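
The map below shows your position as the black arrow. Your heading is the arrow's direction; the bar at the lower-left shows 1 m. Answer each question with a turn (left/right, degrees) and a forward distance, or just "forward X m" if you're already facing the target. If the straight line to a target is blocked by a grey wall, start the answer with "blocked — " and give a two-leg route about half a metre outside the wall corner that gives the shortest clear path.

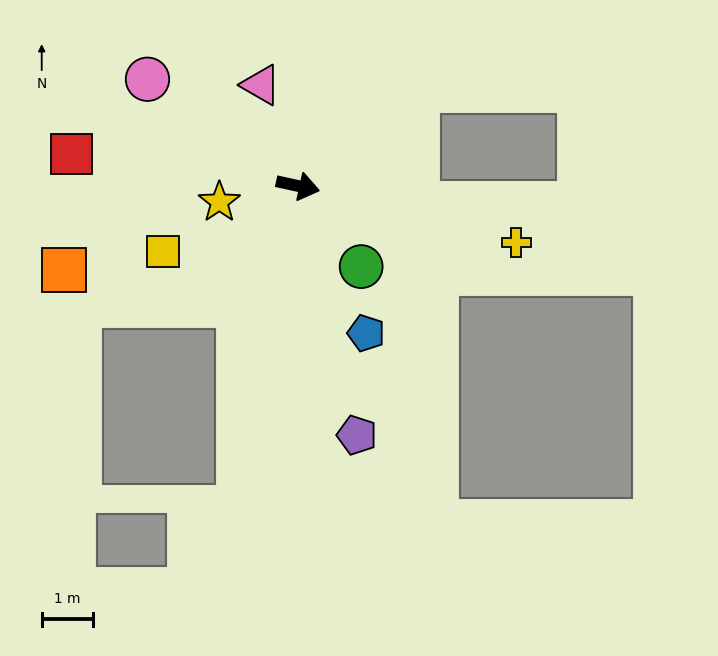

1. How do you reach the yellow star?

turn right 156°, forward 1.6 m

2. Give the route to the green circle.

turn right 40°, forward 2.0 m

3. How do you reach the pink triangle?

turn left 123°, forward 2.1 m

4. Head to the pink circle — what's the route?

turn left 157°, forward 3.6 m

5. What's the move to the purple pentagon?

turn right 64°, forward 5.0 m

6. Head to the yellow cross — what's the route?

turn right 2°, forward 4.4 m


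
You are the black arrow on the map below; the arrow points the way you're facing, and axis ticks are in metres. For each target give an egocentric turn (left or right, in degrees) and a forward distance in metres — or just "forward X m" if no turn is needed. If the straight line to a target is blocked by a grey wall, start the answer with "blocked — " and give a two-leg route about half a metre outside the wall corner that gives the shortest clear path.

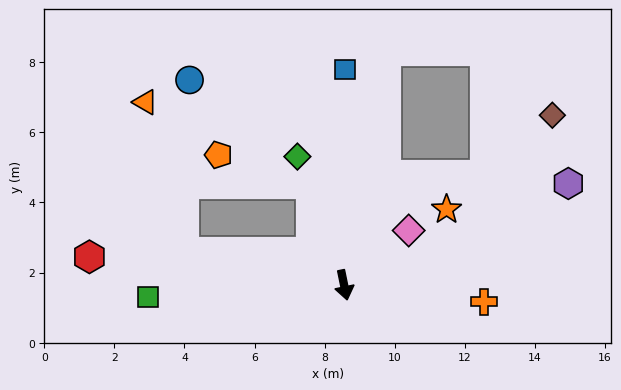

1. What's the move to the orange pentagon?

blocked — turn right 173°, forward 3.0 m, then turn left 54°, forward 2.8 m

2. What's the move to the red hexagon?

turn right 108°, forward 7.3 m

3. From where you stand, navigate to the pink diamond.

turn left 119°, forward 2.4 m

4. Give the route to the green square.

turn right 98°, forward 5.6 m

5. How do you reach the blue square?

turn left 168°, forward 6.1 m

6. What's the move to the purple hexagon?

turn left 103°, forward 7.0 m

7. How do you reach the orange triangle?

blocked — turn right 113°, forward 4.7 m, then turn right 64°, forward 4.4 m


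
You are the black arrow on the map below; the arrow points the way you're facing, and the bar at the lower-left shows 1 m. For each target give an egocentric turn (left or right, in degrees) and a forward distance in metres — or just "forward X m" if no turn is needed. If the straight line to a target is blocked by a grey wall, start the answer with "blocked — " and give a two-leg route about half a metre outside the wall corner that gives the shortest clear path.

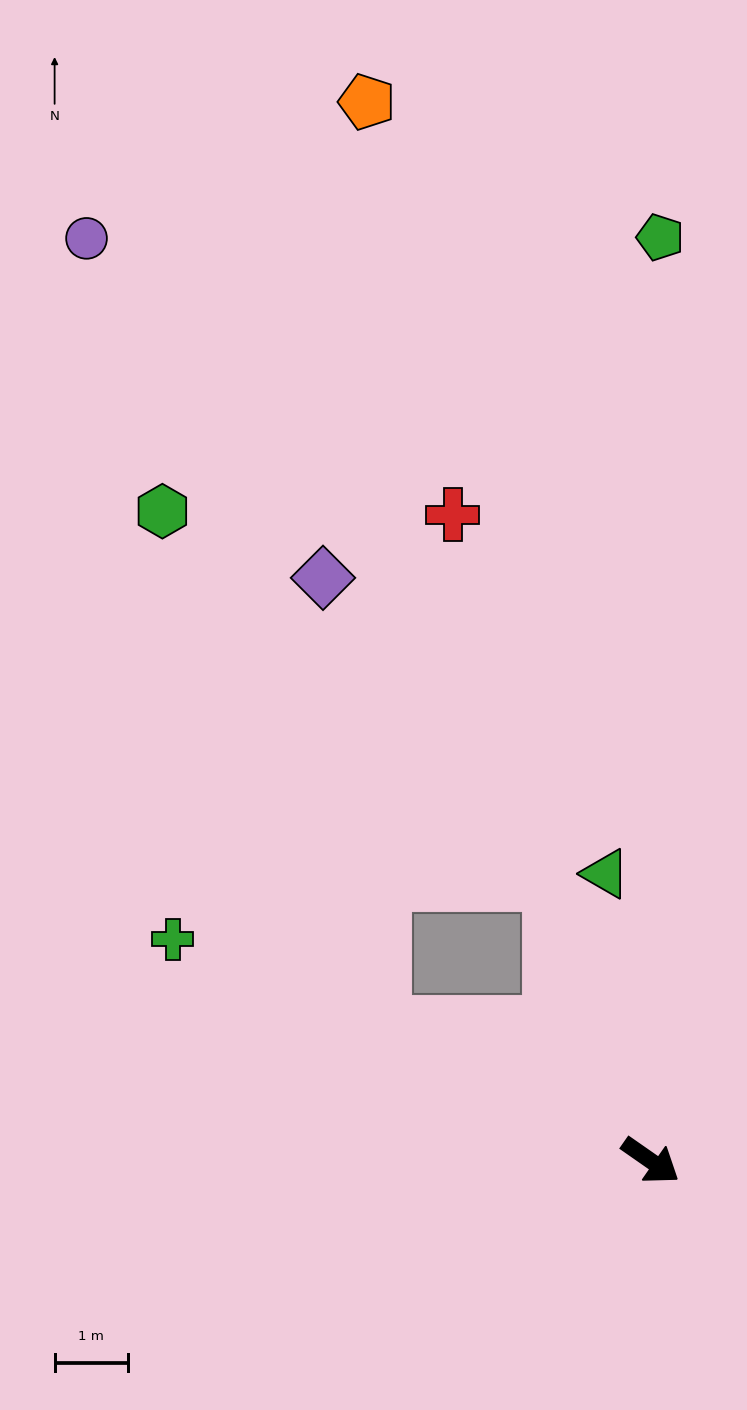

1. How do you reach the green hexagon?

blocked — turn left 144°, forward 4.1 m, then turn left 28°, forward 7.4 m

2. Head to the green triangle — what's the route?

turn left 134°, forward 4.0 m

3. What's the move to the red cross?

turn left 142°, forward 9.2 m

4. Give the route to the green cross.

turn right 170°, forward 7.2 m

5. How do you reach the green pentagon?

turn left 124°, forward 12.6 m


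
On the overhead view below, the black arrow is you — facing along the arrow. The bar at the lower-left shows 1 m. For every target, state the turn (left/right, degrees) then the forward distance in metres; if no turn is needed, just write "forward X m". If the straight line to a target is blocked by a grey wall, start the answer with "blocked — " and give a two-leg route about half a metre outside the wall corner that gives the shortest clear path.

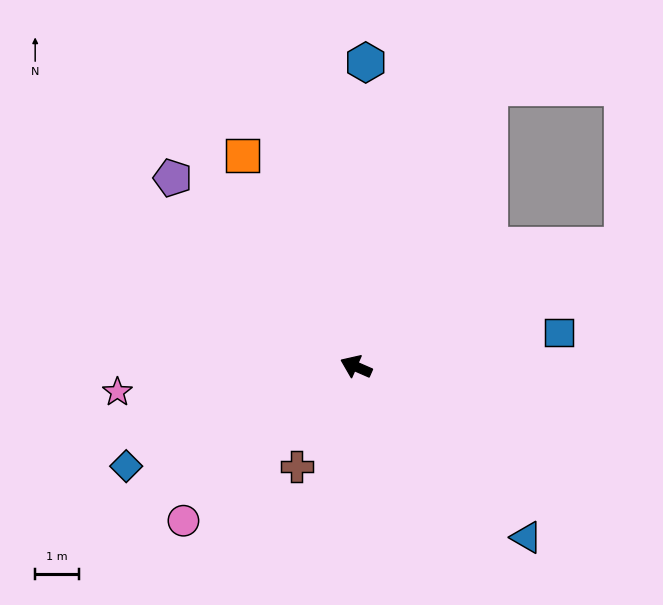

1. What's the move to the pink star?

turn left 30°, forward 5.5 m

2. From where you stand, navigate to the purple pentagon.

turn right 22°, forward 6.0 m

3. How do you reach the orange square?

turn right 38°, forward 5.5 m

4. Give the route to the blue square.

turn right 147°, forward 4.7 m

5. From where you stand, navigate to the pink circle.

turn left 65°, forward 5.3 m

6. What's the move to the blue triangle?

turn left 159°, forward 5.5 m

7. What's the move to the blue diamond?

turn left 47°, forward 5.7 m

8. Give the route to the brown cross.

turn left 83°, forward 2.7 m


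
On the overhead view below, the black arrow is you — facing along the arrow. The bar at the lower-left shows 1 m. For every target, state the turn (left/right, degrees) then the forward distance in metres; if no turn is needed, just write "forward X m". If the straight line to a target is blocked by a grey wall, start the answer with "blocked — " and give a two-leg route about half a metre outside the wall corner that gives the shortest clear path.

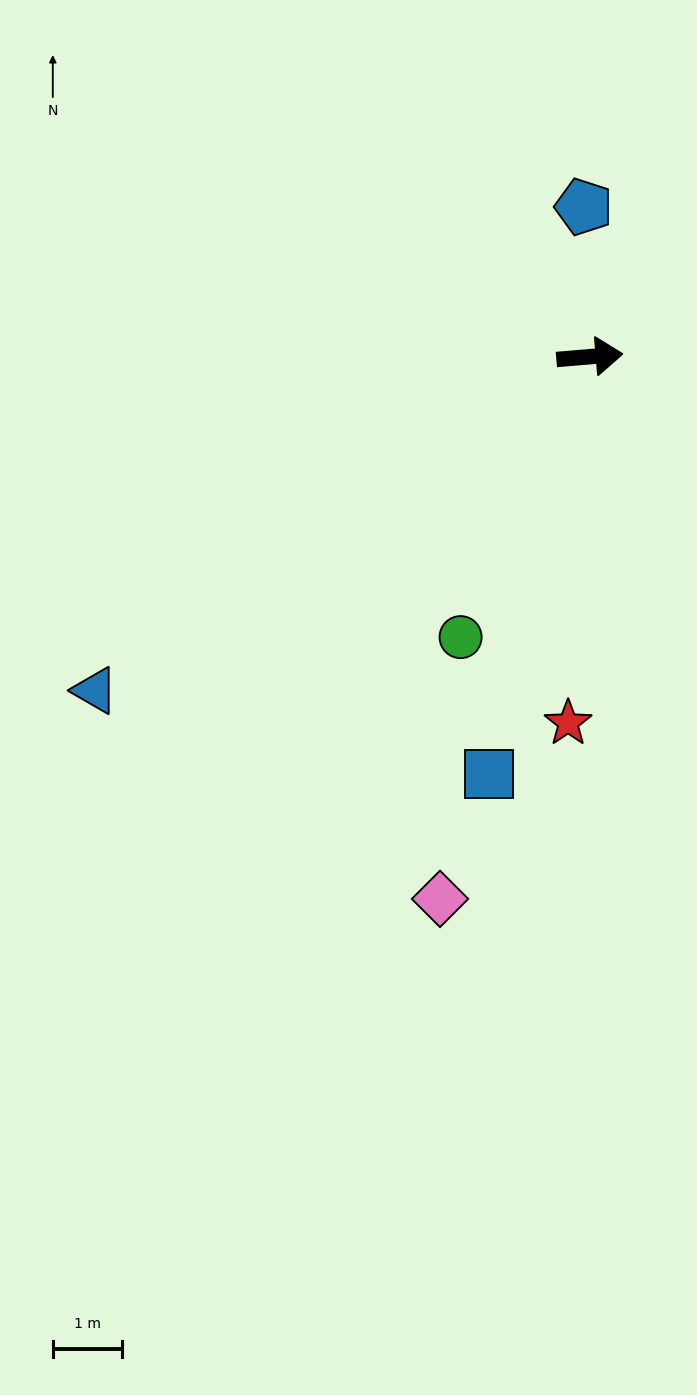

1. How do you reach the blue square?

turn right 108°, forward 6.2 m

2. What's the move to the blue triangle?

turn right 151°, forward 8.6 m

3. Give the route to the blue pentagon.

turn left 88°, forward 2.2 m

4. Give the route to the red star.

turn right 98°, forward 5.3 m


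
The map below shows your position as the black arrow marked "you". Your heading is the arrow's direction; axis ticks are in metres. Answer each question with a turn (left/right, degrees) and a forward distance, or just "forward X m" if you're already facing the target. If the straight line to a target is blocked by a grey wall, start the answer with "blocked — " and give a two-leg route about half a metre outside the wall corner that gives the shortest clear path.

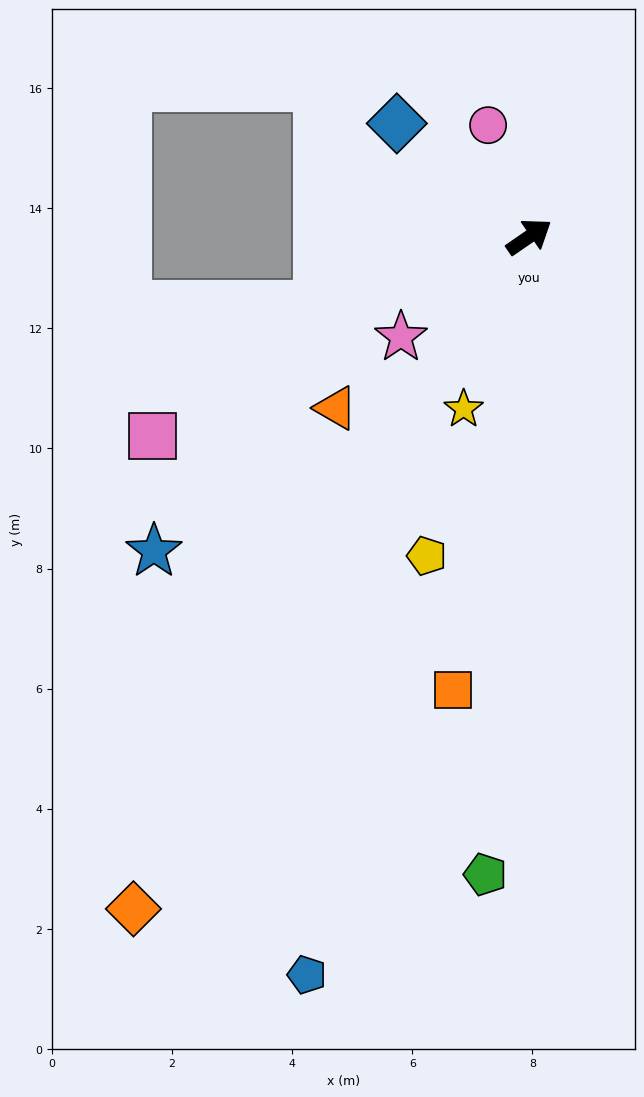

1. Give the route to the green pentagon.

turn right 128°, forward 10.6 m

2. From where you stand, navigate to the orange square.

turn right 134°, forward 7.7 m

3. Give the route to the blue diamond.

turn left 105°, forward 2.9 m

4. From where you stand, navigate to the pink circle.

turn left 76°, forward 2.0 m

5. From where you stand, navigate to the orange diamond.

turn right 155°, forward 13.0 m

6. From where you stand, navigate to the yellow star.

turn right 145°, forward 3.1 m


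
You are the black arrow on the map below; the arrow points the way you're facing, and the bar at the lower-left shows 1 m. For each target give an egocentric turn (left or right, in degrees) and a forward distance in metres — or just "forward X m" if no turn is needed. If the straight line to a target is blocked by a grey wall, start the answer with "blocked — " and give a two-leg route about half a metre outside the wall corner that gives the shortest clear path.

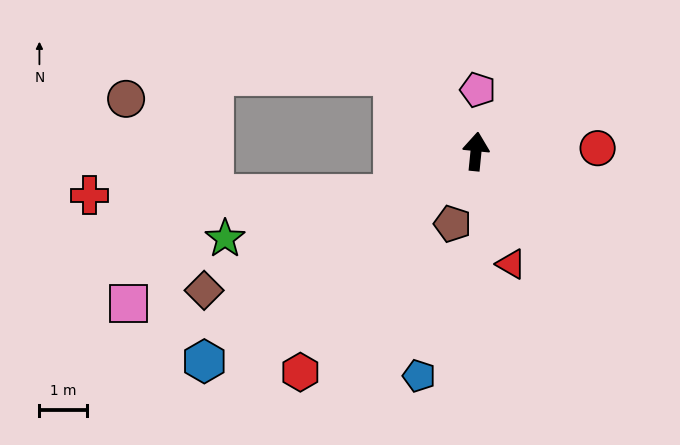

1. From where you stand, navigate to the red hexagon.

turn left 147°, forward 5.9 m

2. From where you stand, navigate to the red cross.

blocked — turn left 123°, forward 2.0 m, then turn right 27°, forward 6.4 m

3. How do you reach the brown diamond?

turn left 123°, forward 6.4 m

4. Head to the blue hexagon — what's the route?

turn left 133°, forward 7.2 m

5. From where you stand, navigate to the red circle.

turn right 83°, forward 2.6 m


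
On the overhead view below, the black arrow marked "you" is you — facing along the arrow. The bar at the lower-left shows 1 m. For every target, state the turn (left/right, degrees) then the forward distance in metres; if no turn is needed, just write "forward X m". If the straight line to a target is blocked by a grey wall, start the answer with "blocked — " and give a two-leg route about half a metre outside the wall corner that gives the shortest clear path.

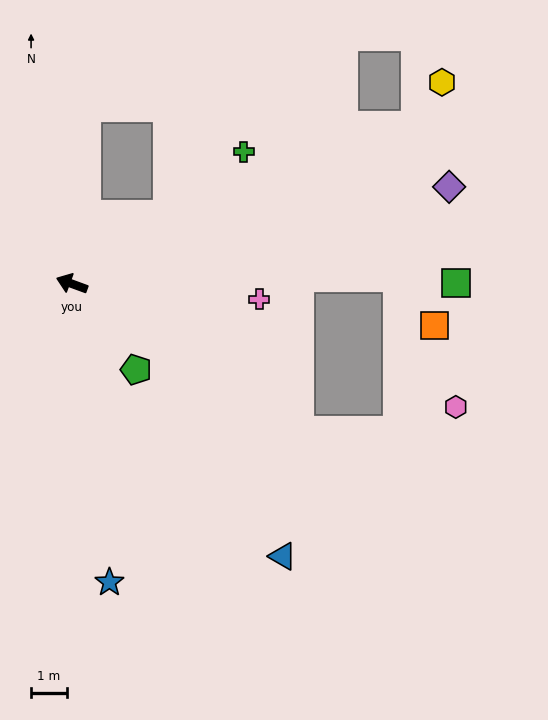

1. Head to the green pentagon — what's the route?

turn left 147°, forward 3.0 m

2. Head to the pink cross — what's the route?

turn right 165°, forward 5.2 m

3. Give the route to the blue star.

turn left 117°, forward 8.4 m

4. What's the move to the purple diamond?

turn right 145°, forward 10.9 m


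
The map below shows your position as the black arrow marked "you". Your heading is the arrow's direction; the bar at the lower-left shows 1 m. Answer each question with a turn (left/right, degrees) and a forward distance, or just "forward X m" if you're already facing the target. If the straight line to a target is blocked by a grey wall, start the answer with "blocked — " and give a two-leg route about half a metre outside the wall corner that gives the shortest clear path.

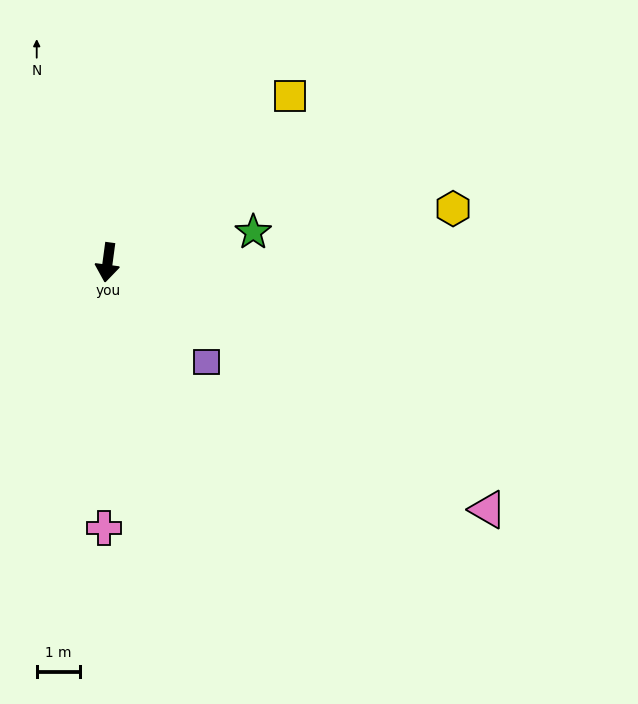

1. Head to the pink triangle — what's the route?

turn left 65°, forward 10.5 m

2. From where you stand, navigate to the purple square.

turn left 52°, forward 3.3 m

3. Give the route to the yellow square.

turn left 140°, forward 5.7 m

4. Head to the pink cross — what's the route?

turn left 7°, forward 6.2 m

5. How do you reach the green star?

turn left 109°, forward 3.5 m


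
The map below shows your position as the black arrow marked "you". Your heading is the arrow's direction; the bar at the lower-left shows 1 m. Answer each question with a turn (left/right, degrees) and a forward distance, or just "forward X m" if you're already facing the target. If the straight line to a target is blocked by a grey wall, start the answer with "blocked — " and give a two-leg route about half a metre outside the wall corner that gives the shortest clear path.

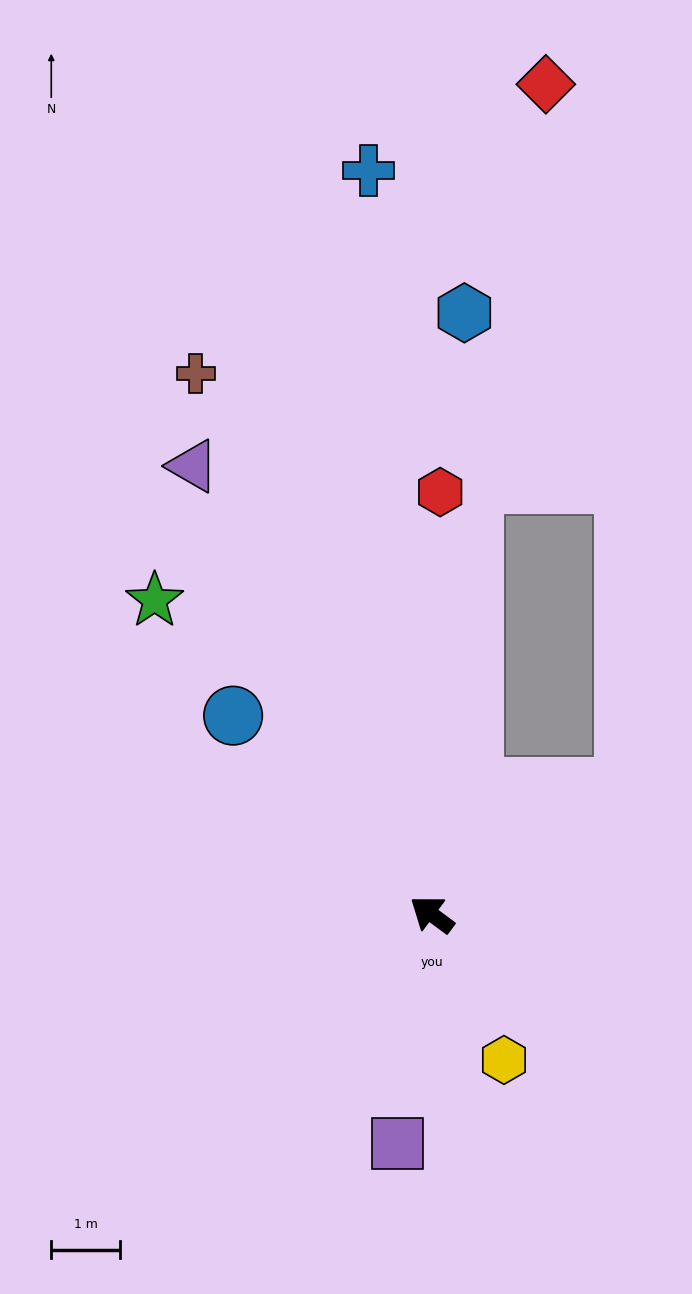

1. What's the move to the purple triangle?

turn right 25°, forward 7.4 m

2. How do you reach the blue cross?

turn right 49°, forward 10.8 m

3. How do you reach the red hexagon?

turn right 55°, forward 6.1 m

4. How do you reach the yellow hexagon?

turn left 153°, forward 2.4 m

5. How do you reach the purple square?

turn left 118°, forward 3.4 m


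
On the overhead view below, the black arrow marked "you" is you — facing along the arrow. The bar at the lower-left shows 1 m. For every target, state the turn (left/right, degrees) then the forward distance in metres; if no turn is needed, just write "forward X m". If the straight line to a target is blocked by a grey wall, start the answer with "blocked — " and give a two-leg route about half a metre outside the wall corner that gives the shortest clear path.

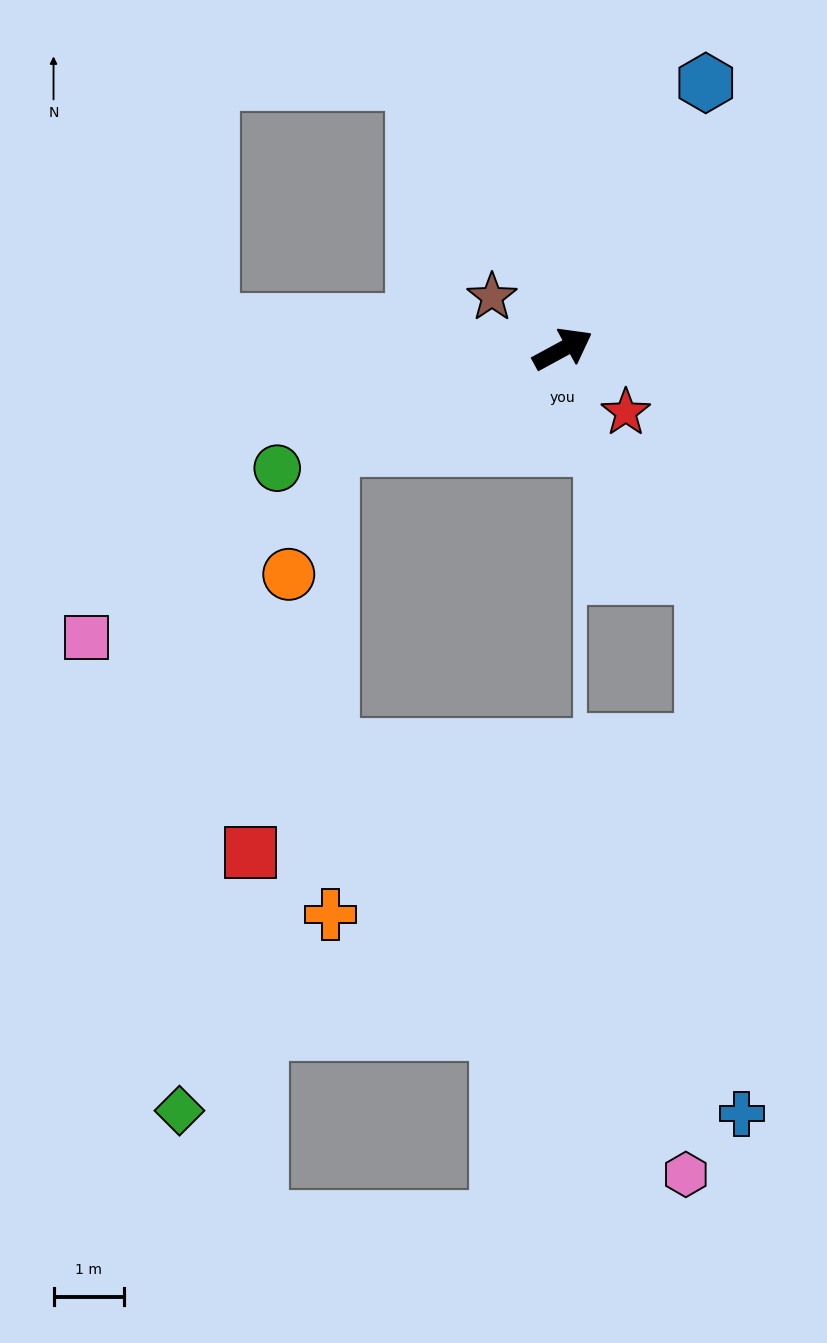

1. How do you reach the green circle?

turn left 174°, forward 4.4 m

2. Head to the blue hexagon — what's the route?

turn left 33°, forward 4.3 m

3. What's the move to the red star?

turn right 74°, forward 1.3 m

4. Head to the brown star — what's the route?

turn left 115°, forward 1.2 m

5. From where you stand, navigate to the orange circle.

blocked — turn left 174°, forward 3.6 m, then turn left 50°, forward 1.9 m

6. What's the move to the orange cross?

blocked — turn left 174°, forward 3.6 m, then turn left 68°, forward 6.6 m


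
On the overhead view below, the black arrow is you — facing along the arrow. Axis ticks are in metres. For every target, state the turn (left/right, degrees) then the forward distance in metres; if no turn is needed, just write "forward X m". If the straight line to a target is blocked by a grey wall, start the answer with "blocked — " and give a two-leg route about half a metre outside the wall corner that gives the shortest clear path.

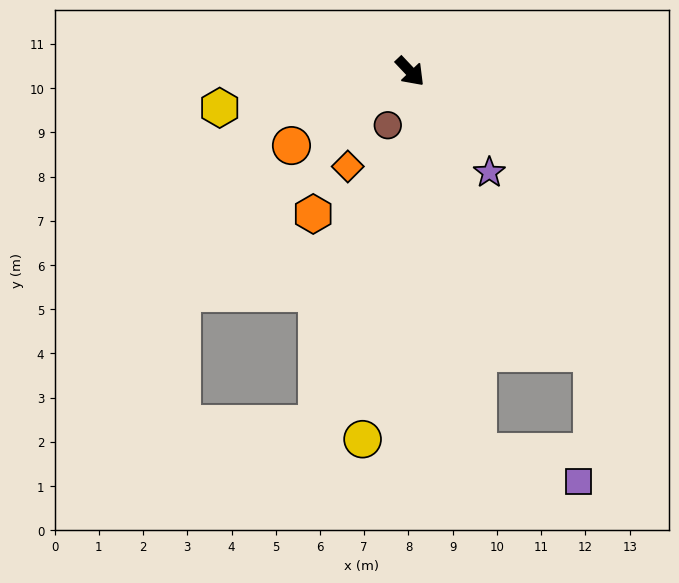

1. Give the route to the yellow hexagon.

turn right 123°, forward 4.4 m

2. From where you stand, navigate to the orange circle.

turn right 101°, forward 3.2 m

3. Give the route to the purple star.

turn right 5°, forward 2.9 m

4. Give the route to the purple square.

blocked — turn right 33°, forward 8.7 m, then turn left 63°, forward 2.4 m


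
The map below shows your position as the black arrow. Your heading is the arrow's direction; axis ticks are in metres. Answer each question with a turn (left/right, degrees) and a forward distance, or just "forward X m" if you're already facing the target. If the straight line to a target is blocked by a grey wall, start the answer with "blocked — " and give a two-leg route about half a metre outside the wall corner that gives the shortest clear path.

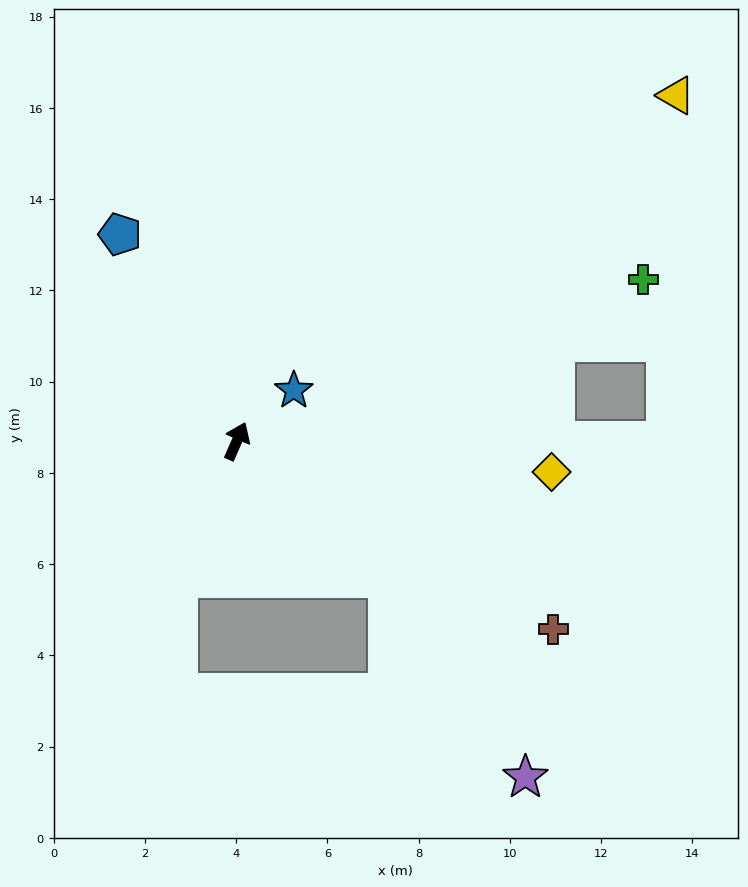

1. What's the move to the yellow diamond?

turn right 72°, forward 6.9 m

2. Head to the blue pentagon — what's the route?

turn left 53°, forward 5.2 m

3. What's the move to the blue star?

turn right 25°, forward 1.7 m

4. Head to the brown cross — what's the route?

turn right 97°, forward 8.1 m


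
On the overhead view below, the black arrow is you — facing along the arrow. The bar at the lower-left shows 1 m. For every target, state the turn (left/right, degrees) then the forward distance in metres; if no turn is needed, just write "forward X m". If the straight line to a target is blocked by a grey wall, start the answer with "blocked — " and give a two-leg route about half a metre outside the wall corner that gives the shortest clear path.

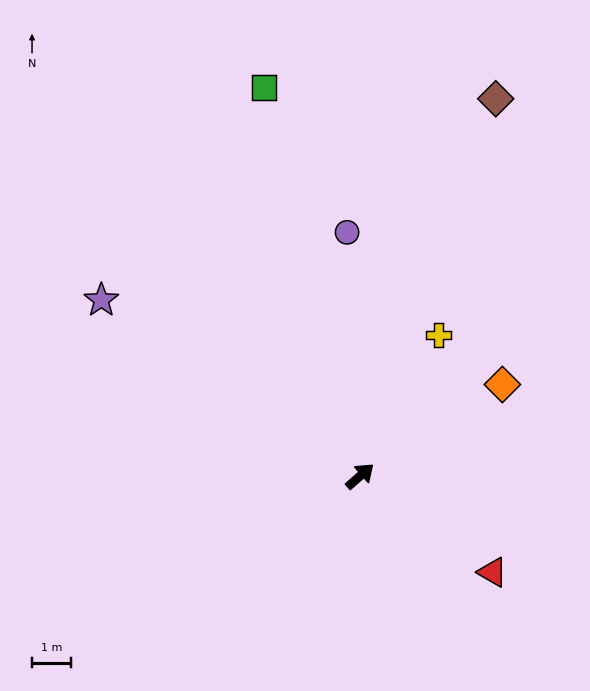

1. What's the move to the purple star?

turn left 105°, forward 8.1 m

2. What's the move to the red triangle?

turn right 77°, forward 4.3 m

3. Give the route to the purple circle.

turn left 52°, forward 6.3 m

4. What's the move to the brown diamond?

turn left 29°, forward 10.4 m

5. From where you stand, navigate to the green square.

turn left 63°, forward 10.4 m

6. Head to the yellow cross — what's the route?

turn left 20°, forward 4.2 m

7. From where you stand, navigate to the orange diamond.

turn right 8°, forward 4.4 m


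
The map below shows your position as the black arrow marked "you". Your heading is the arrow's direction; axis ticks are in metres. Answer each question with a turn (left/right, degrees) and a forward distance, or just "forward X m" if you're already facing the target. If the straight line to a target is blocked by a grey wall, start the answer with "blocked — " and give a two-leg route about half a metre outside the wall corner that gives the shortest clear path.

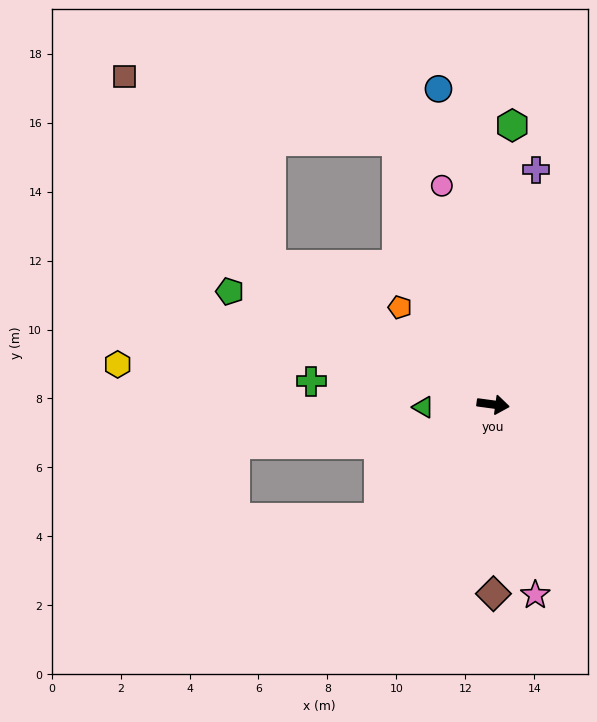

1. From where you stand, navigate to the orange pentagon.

turn left 141°, forward 3.9 m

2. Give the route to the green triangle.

turn right 170°, forward 2.0 m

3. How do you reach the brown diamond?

turn right 82°, forward 5.5 m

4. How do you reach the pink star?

turn right 70°, forward 5.7 m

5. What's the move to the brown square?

blocked — turn left 155°, forward 7.6 m, then turn right 19°, forward 6.9 m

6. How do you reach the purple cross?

turn left 87°, forward 6.9 m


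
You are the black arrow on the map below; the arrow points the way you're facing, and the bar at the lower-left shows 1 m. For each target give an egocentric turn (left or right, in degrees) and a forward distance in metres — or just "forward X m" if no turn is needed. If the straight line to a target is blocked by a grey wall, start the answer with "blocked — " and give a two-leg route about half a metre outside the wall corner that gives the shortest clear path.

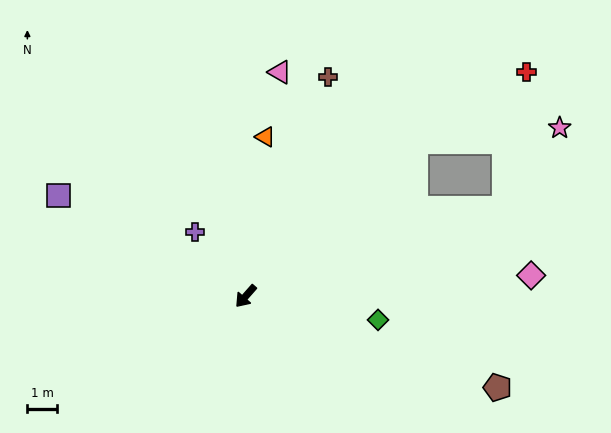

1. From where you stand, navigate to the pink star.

blocked — turn left 150°, forward 9.2 m, then turn left 37°, forward 3.3 m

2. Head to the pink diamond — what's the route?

turn left 136°, forward 9.6 m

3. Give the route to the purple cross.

turn right 101°, forward 2.7 m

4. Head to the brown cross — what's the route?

turn right 159°, forward 7.9 m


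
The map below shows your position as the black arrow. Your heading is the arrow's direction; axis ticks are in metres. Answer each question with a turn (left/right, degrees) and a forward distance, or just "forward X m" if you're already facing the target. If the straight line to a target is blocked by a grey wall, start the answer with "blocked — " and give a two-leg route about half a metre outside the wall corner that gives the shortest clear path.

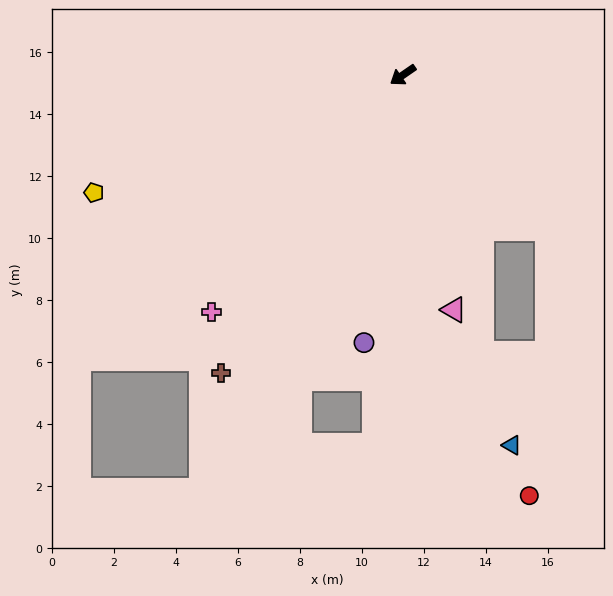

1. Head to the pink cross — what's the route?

turn left 16°, forward 9.8 m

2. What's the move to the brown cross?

turn left 24°, forward 11.3 m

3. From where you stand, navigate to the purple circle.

turn left 47°, forward 8.7 m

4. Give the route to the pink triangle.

turn left 68°, forward 7.7 m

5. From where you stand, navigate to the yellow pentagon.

turn right 14°, forward 10.7 m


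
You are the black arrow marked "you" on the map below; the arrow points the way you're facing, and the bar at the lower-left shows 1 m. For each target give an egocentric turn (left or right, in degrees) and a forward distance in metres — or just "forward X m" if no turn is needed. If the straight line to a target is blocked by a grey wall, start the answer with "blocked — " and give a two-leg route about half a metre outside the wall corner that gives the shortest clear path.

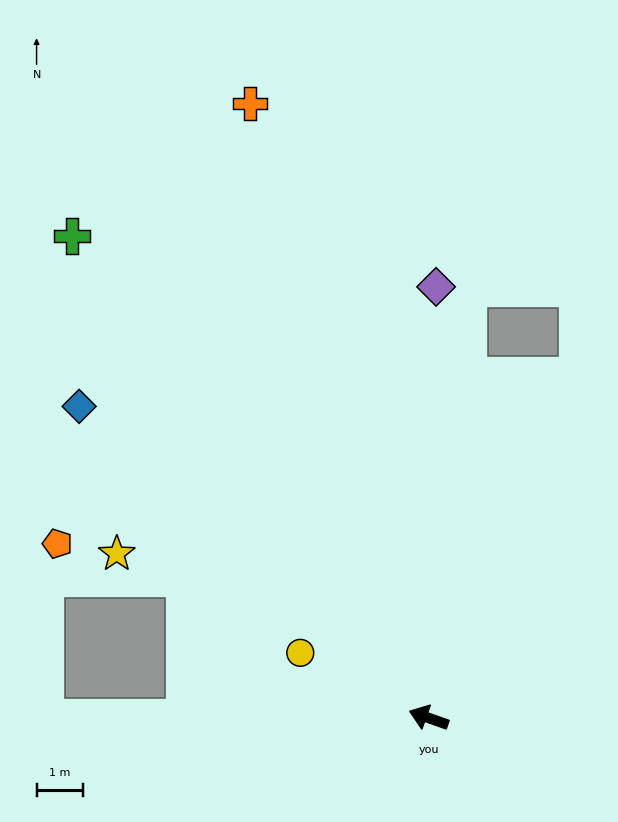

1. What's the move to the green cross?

turn right 34°, forward 13.0 m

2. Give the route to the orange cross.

turn right 54°, forward 13.9 m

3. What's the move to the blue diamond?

turn right 22°, forward 10.2 m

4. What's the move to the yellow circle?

turn right 7°, forward 3.1 m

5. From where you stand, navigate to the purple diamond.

turn right 71°, forward 9.3 m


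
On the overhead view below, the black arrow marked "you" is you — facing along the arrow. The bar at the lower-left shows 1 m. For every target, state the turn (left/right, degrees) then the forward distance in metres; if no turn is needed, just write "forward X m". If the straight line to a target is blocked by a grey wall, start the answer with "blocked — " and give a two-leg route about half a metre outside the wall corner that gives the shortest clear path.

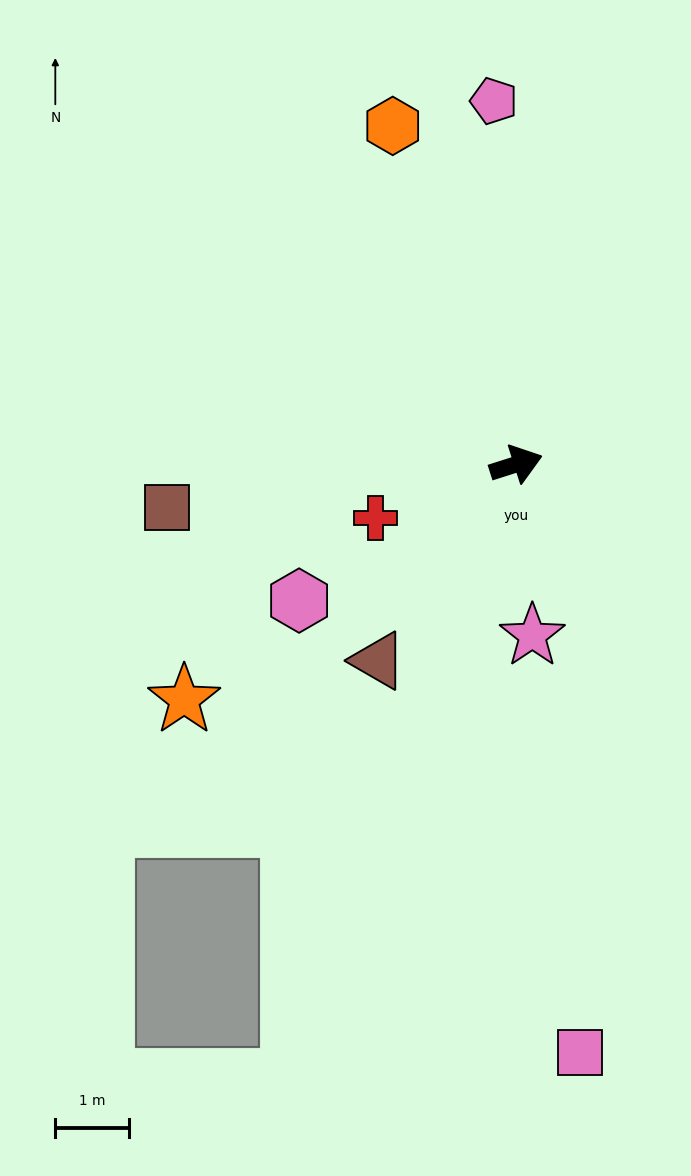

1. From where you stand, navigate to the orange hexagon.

turn left 92°, forward 4.9 m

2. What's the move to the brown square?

turn left 169°, forward 4.8 m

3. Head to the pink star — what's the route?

turn right 102°, forward 2.3 m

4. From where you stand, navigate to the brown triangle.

turn right 143°, forward 3.2 m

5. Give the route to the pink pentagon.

turn left 76°, forward 4.9 m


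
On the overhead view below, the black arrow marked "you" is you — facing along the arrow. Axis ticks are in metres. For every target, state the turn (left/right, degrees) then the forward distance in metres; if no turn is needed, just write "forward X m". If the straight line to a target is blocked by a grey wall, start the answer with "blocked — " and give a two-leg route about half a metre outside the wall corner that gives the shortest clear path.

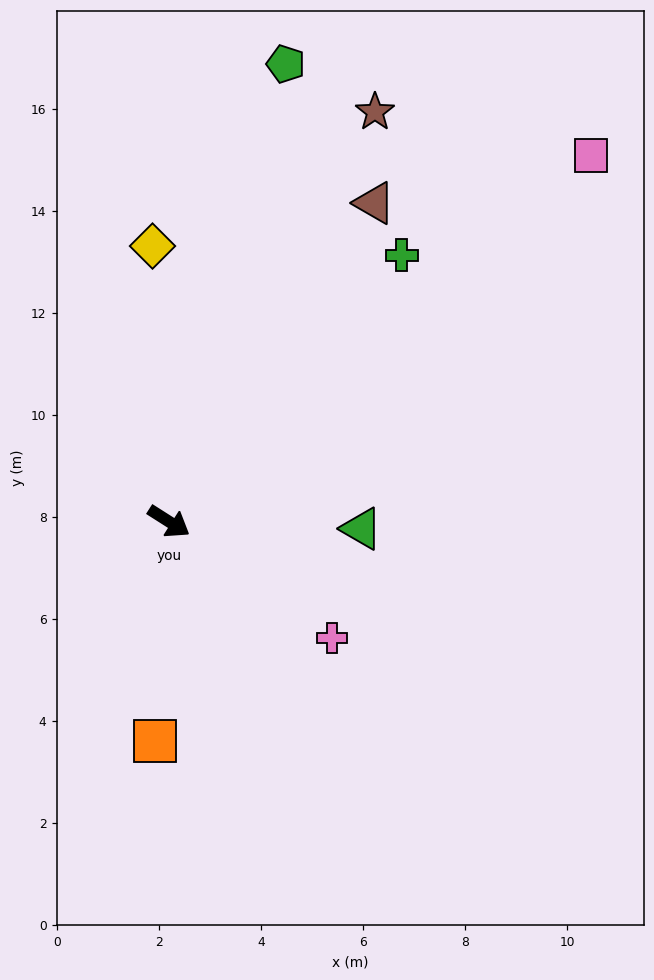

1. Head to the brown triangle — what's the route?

turn left 90°, forward 7.4 m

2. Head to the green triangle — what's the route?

turn left 30°, forward 3.8 m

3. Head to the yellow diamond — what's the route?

turn left 126°, forward 5.4 m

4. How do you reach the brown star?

turn left 96°, forward 9.0 m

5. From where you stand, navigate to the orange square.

turn right 61°, forward 4.3 m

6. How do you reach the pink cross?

turn right 3°, forward 3.9 m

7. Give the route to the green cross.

turn left 81°, forward 6.9 m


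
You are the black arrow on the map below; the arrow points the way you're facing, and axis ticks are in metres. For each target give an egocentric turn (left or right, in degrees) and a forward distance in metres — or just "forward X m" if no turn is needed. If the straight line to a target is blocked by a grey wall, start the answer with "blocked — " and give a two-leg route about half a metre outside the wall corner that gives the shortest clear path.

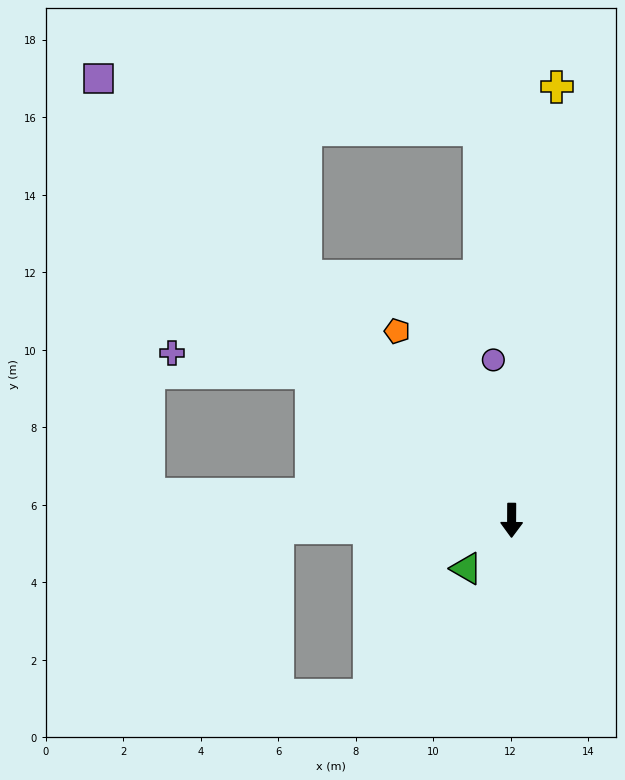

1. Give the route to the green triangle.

turn right 43°, forward 1.7 m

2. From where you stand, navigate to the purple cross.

blocked — turn right 126°, forward 6.4 m, then turn left 28°, forward 3.6 m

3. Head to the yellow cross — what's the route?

turn left 174°, forward 11.2 m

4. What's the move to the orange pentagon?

turn right 148°, forward 5.7 m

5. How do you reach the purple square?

turn right 137°, forward 15.6 m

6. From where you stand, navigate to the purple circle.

turn right 173°, forward 4.2 m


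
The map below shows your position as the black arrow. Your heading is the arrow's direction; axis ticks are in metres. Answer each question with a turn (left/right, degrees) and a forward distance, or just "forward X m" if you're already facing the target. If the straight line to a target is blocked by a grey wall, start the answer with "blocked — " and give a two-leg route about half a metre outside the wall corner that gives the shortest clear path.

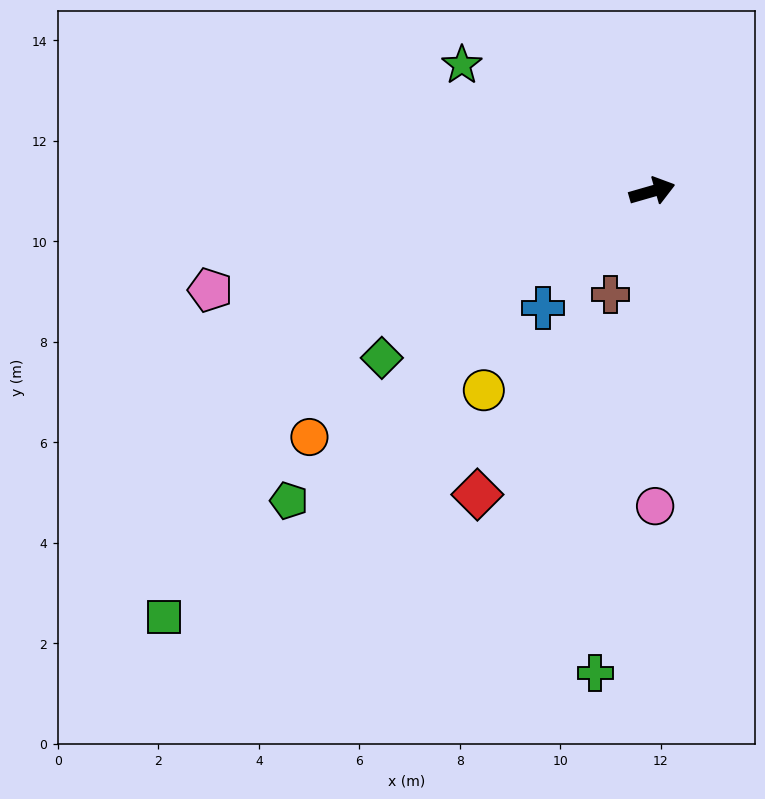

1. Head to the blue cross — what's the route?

turn right 149°, forward 3.2 m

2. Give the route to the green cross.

turn right 113°, forward 9.7 m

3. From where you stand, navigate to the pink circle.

turn right 105°, forward 6.3 m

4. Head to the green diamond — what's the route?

turn right 164°, forward 6.3 m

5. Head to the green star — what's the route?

turn left 130°, forward 4.5 m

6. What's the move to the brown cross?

turn right 128°, forward 2.2 m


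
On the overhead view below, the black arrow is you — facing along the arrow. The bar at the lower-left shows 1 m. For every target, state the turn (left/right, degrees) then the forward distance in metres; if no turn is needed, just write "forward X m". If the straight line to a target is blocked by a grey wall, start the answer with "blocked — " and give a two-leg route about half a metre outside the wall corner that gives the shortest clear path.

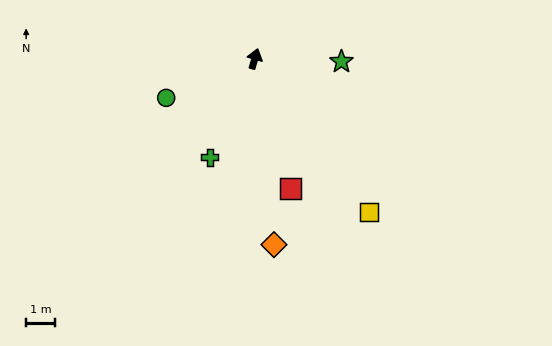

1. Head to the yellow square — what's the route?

turn right 127°, forward 6.7 m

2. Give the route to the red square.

turn right 148°, forward 4.7 m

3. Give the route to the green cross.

turn left 172°, forward 3.8 m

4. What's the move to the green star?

turn right 76°, forward 3.0 m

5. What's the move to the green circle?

turn left 130°, forward 3.4 m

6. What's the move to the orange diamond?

turn right 158°, forward 6.5 m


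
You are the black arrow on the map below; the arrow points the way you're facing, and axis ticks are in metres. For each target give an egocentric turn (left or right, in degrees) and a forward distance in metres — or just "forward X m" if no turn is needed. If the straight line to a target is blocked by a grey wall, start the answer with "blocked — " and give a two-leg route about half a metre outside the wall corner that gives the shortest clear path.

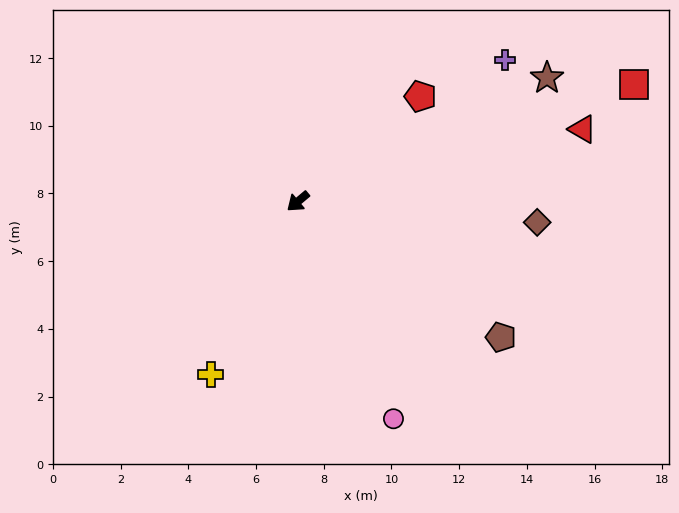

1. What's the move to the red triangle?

turn left 154°, forward 8.7 m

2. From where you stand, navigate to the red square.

turn left 159°, forward 10.5 m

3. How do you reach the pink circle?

turn left 74°, forward 7.0 m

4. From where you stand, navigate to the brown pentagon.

turn left 106°, forward 7.2 m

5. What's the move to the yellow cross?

turn left 23°, forward 5.7 m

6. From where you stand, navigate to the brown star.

turn left 166°, forward 8.2 m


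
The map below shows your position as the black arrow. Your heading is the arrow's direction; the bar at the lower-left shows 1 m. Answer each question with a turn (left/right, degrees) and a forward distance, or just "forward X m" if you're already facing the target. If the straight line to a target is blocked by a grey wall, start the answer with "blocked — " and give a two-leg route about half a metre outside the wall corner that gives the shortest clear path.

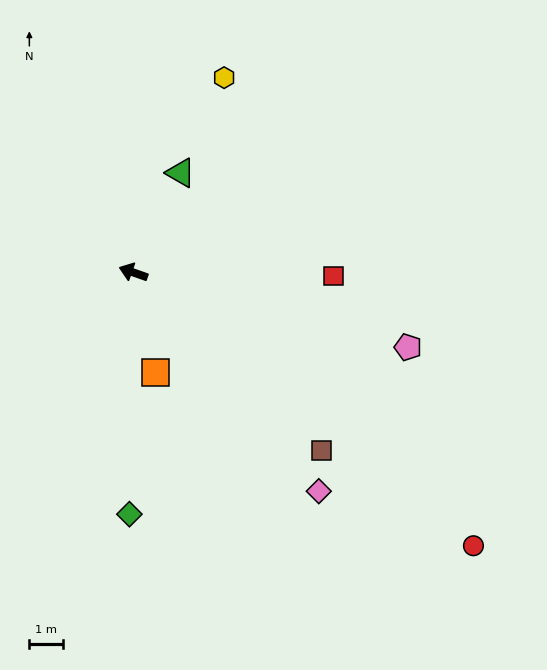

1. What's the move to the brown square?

turn left 156°, forward 7.7 m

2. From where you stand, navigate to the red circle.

turn left 161°, forward 13.0 m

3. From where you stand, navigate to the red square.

turn right 162°, forward 6.0 m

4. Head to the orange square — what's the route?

turn left 122°, forward 3.0 m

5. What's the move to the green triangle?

turn right 96°, forward 3.3 m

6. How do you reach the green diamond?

turn left 108°, forward 7.2 m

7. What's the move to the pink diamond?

turn left 150°, forward 8.5 m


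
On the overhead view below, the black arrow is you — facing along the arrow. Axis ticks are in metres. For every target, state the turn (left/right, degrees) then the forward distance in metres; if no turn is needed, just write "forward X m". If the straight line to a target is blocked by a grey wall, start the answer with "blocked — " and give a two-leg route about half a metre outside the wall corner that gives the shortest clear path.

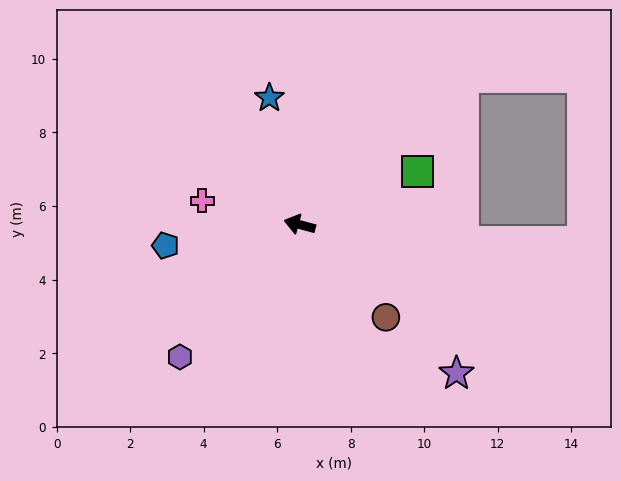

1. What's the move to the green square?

turn right 141°, forward 3.5 m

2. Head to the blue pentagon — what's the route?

turn left 24°, forward 3.7 m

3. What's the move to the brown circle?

turn left 148°, forward 3.4 m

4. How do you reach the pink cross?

forward 2.7 m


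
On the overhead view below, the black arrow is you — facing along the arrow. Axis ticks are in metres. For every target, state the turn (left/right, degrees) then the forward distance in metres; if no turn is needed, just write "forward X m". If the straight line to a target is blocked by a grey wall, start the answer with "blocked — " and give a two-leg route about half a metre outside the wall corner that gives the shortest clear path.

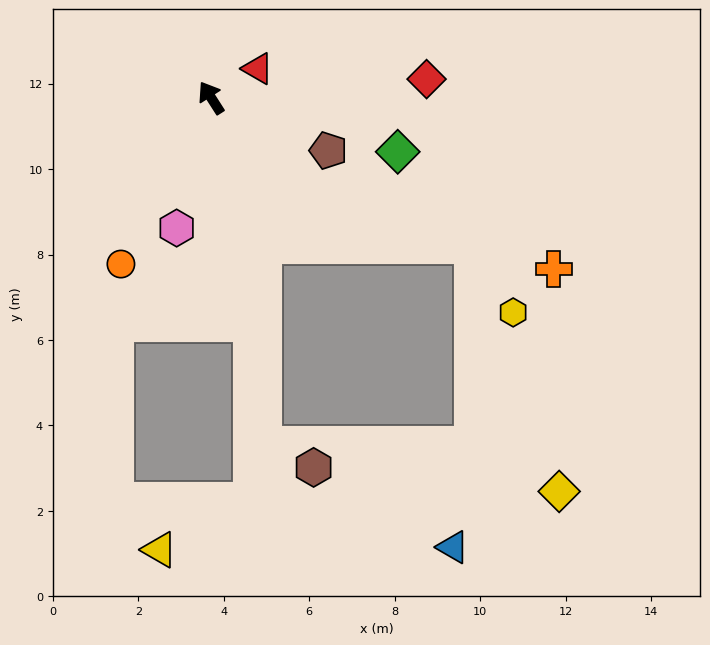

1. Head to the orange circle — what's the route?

turn left 119°, forward 4.4 m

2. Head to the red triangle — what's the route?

turn right 91°, forward 1.3 m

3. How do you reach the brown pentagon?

turn right 147°, forward 3.0 m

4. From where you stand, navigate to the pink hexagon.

turn left 133°, forward 3.2 m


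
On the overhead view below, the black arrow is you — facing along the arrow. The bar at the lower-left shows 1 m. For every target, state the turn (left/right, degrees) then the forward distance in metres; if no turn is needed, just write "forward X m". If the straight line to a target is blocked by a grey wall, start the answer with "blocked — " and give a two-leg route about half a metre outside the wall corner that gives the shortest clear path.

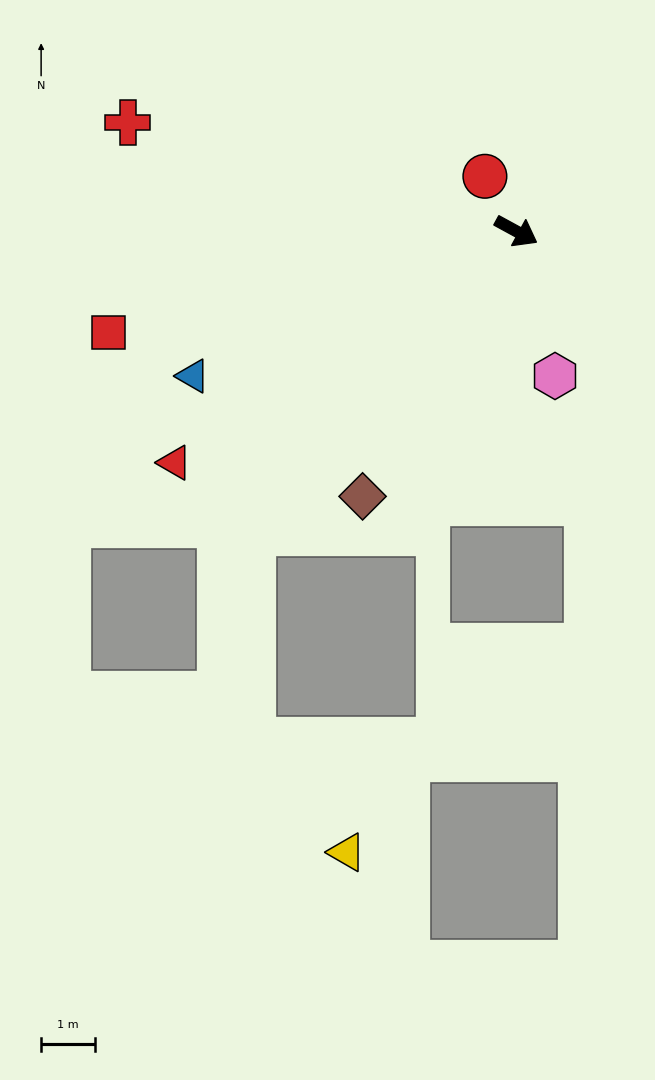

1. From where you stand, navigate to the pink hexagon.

turn right 46°, forward 2.8 m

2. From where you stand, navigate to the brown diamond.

turn right 92°, forward 5.7 m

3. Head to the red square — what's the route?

turn right 137°, forward 7.9 m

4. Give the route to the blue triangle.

turn right 127°, forward 6.6 m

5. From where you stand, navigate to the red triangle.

turn right 117°, forward 7.7 m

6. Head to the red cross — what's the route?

turn right 167°, forward 7.5 m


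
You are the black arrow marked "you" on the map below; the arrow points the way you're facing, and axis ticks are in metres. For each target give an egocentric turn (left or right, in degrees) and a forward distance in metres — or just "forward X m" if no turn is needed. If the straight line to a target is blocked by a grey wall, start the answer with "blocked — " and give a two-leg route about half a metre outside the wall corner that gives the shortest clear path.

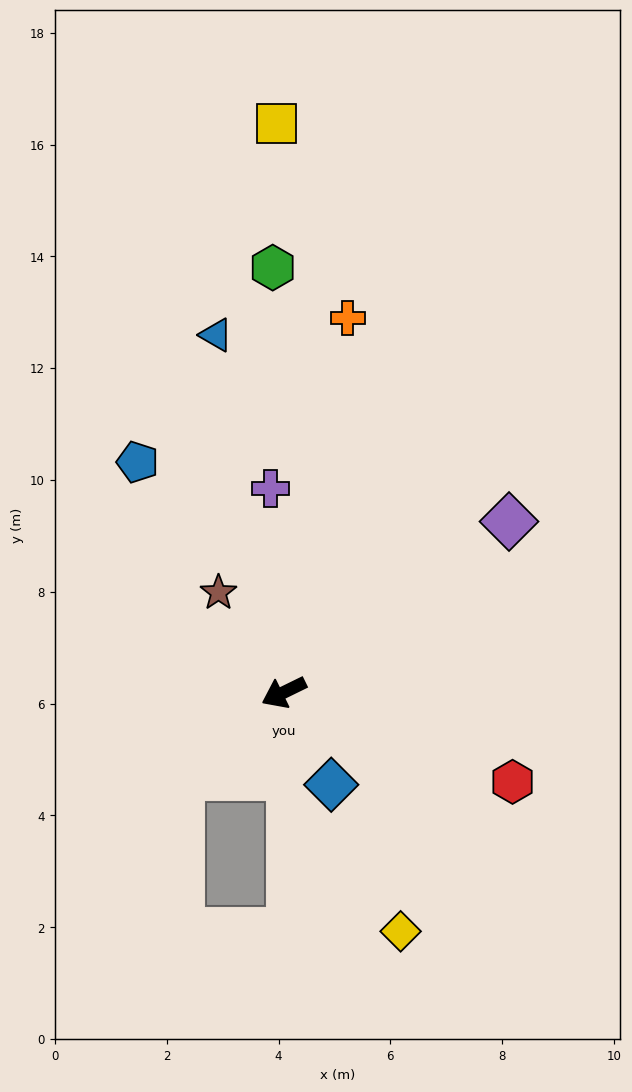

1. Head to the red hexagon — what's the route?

turn left 133°, forward 4.4 m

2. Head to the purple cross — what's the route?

turn right 112°, forward 3.7 m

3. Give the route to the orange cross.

turn right 126°, forward 6.8 m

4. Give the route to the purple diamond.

turn right 169°, forward 5.1 m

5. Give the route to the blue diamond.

turn left 91°, forward 1.9 m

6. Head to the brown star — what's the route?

turn right 83°, forward 2.1 m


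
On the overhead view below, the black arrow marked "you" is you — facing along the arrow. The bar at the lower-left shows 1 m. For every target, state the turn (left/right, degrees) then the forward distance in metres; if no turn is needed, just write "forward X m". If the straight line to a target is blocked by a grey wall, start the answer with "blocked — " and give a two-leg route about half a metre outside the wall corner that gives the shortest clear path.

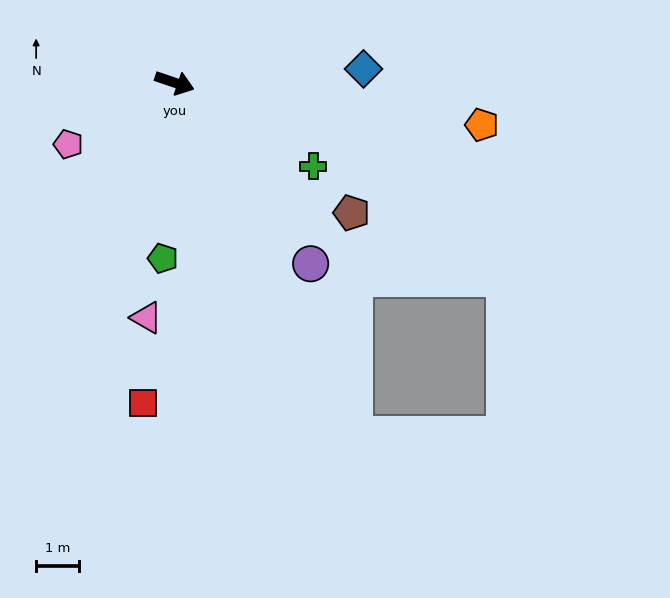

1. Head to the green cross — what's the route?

turn right 12°, forward 3.8 m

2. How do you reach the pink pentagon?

turn right 131°, forward 2.9 m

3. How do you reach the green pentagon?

turn right 75°, forward 4.1 m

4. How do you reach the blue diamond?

turn left 23°, forward 4.4 m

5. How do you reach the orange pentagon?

turn left 11°, forward 7.3 m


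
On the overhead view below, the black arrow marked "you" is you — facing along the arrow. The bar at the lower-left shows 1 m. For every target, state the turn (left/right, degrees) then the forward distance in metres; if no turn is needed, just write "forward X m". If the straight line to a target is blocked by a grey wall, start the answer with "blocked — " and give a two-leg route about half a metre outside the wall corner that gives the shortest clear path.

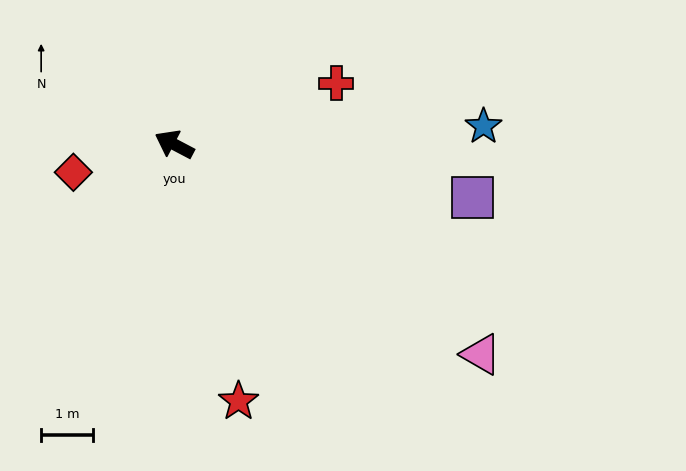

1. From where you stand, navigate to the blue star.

turn right 149°, forward 6.0 m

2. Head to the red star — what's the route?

turn left 132°, forward 5.1 m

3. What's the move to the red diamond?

turn left 43°, forward 2.0 m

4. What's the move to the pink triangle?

turn left 173°, forward 7.2 m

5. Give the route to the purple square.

turn right 162°, forward 5.9 m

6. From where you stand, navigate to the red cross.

turn right 132°, forward 3.4 m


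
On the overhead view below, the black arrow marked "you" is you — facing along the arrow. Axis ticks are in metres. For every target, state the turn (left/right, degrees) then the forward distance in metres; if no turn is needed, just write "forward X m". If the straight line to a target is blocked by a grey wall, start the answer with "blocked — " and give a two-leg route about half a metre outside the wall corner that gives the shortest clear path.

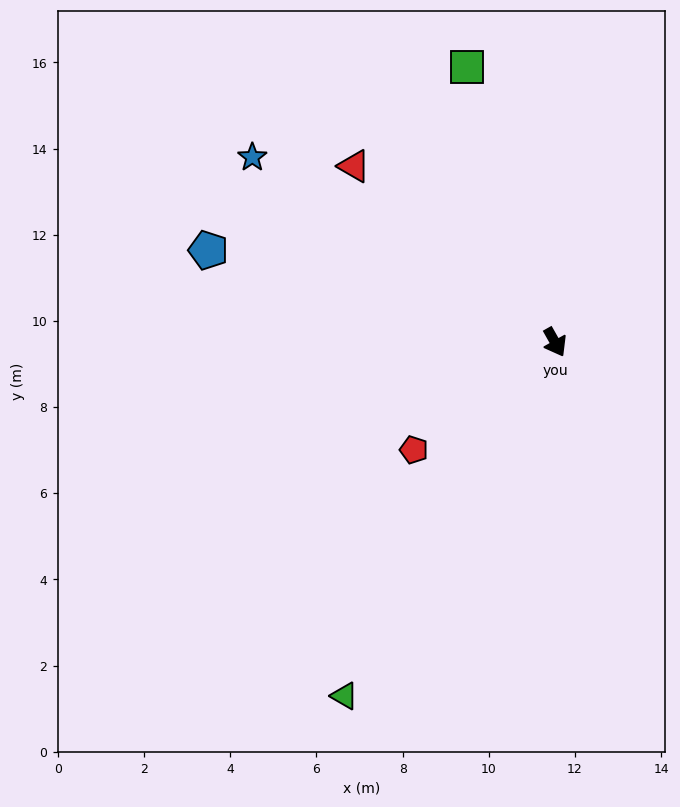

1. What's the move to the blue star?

turn right 151°, forward 8.2 m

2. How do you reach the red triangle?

turn right 161°, forward 6.2 m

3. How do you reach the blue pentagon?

turn right 134°, forward 8.3 m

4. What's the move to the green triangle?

turn right 60°, forward 9.6 m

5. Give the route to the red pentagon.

turn right 82°, forward 4.1 m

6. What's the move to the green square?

turn left 168°, forward 6.7 m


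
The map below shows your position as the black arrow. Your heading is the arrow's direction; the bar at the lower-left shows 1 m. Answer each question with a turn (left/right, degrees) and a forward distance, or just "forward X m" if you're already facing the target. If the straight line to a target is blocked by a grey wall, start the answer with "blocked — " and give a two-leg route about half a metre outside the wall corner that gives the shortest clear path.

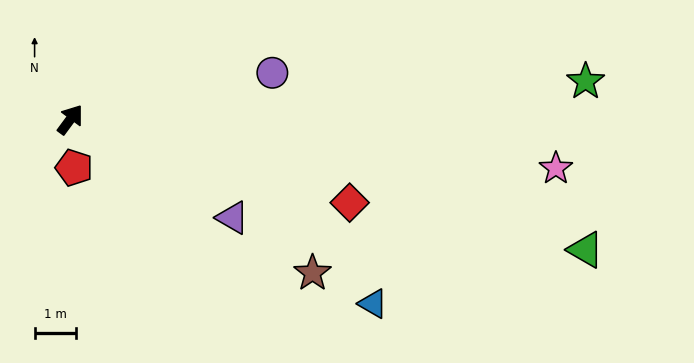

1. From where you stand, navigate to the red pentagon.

turn right 139°, forward 1.2 m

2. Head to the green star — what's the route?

turn right 49°, forward 12.3 m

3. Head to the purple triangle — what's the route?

turn right 85°, forward 4.5 m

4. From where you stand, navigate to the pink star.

turn right 59°, forward 11.7 m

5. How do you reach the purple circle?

turn right 41°, forward 5.0 m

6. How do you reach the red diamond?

turn right 70°, forward 7.0 m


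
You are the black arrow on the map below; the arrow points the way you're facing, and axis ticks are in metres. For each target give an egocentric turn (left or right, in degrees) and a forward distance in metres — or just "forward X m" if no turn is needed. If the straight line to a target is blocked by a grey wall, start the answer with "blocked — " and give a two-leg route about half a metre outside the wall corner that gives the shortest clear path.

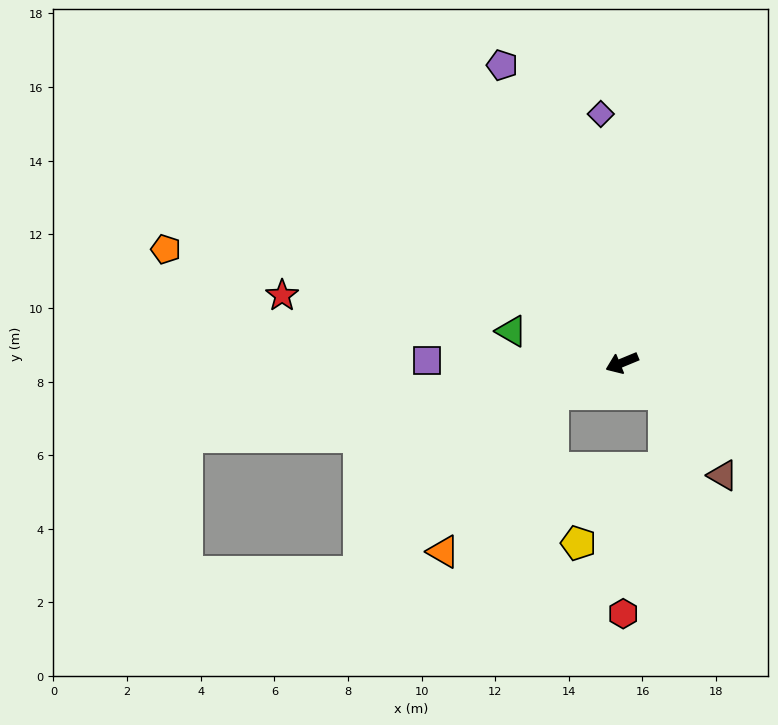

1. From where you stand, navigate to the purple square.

turn right 23°, forward 5.3 m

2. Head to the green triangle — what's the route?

turn right 38°, forward 3.1 m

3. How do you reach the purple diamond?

turn right 108°, forward 6.8 m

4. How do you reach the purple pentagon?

turn right 91°, forward 8.7 m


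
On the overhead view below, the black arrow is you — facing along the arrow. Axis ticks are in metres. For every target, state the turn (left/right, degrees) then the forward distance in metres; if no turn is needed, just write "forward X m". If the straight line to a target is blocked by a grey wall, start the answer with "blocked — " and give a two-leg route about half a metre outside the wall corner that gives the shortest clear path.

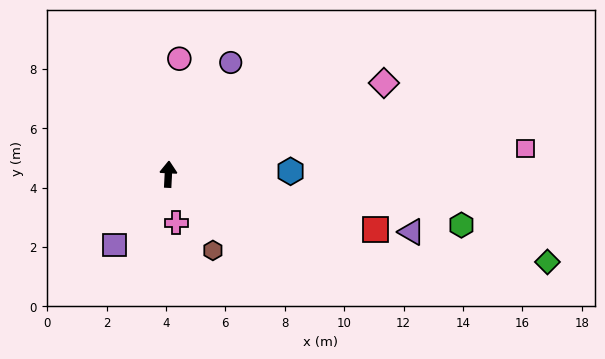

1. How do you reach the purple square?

turn left 146°, forward 3.0 m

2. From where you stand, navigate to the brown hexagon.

turn right 147°, forward 3.0 m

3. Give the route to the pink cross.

turn right 168°, forward 1.7 m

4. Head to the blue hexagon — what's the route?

turn right 86°, forward 4.1 m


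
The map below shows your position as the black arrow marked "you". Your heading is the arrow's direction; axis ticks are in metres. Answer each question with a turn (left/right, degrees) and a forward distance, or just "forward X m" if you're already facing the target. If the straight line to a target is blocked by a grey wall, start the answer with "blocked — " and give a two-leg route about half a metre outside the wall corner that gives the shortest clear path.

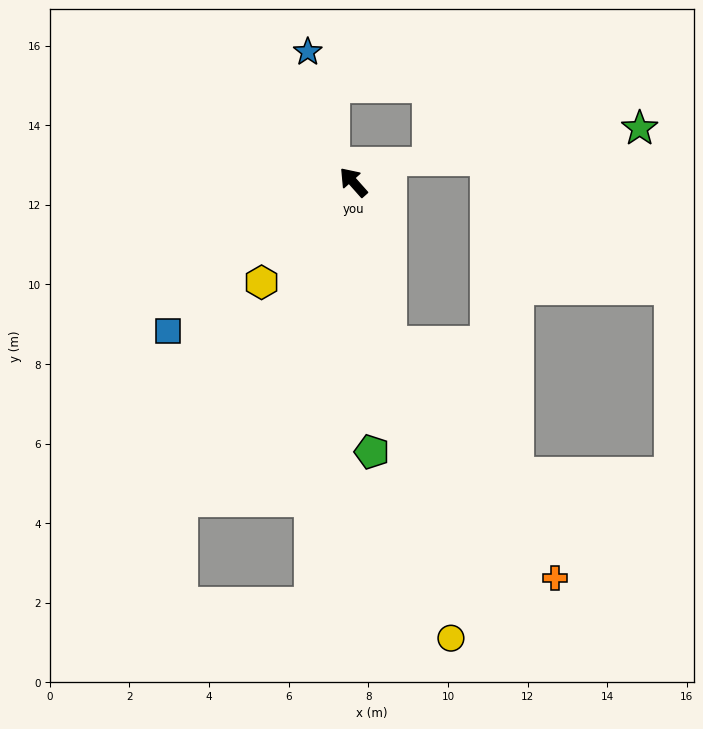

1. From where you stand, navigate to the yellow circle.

turn left 150°, forward 11.7 m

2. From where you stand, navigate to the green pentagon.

turn left 142°, forward 6.8 m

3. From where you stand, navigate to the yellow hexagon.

turn left 96°, forward 3.4 m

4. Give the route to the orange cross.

blocked — turn left 151°, forward 4.1 m, then turn left 23°, forward 7.2 m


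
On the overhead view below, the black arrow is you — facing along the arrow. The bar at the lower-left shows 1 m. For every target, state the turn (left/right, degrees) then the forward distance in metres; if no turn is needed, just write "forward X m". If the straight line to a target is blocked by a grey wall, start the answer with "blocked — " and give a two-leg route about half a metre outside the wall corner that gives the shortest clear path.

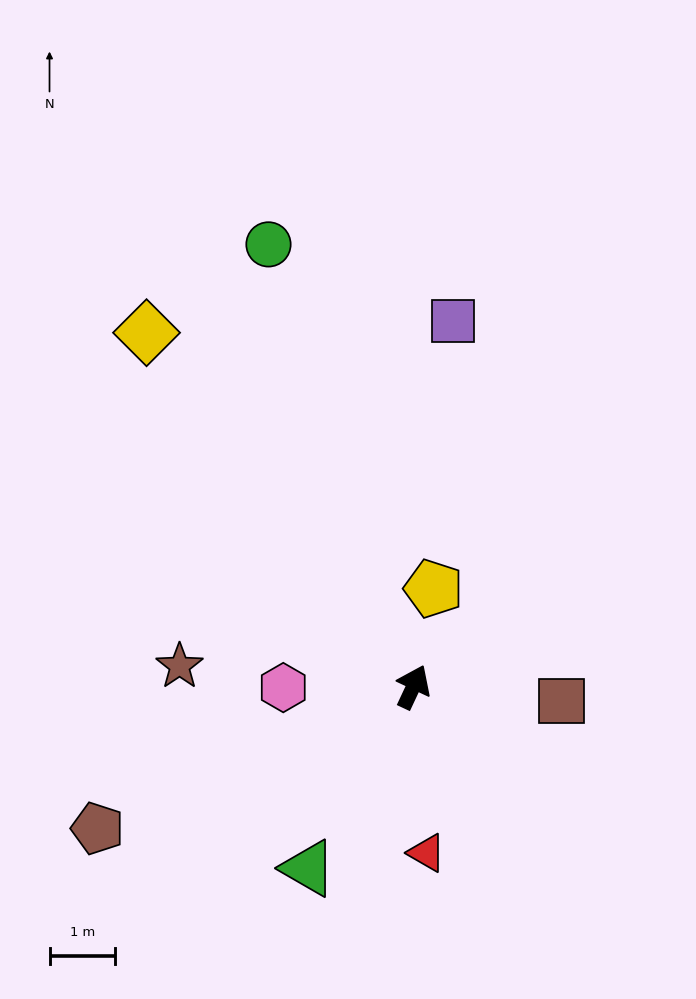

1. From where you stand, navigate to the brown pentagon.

turn left 139°, forward 5.3 m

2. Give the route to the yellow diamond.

turn left 62°, forward 6.8 m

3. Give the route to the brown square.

turn right 70°, forward 2.3 m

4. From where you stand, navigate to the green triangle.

turn left 175°, forward 3.2 m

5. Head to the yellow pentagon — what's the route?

turn left 13°, forward 1.5 m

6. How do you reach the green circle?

turn left 43°, forward 7.1 m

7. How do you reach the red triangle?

turn right 150°, forward 2.6 m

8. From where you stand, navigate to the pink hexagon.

turn left 115°, forward 2.0 m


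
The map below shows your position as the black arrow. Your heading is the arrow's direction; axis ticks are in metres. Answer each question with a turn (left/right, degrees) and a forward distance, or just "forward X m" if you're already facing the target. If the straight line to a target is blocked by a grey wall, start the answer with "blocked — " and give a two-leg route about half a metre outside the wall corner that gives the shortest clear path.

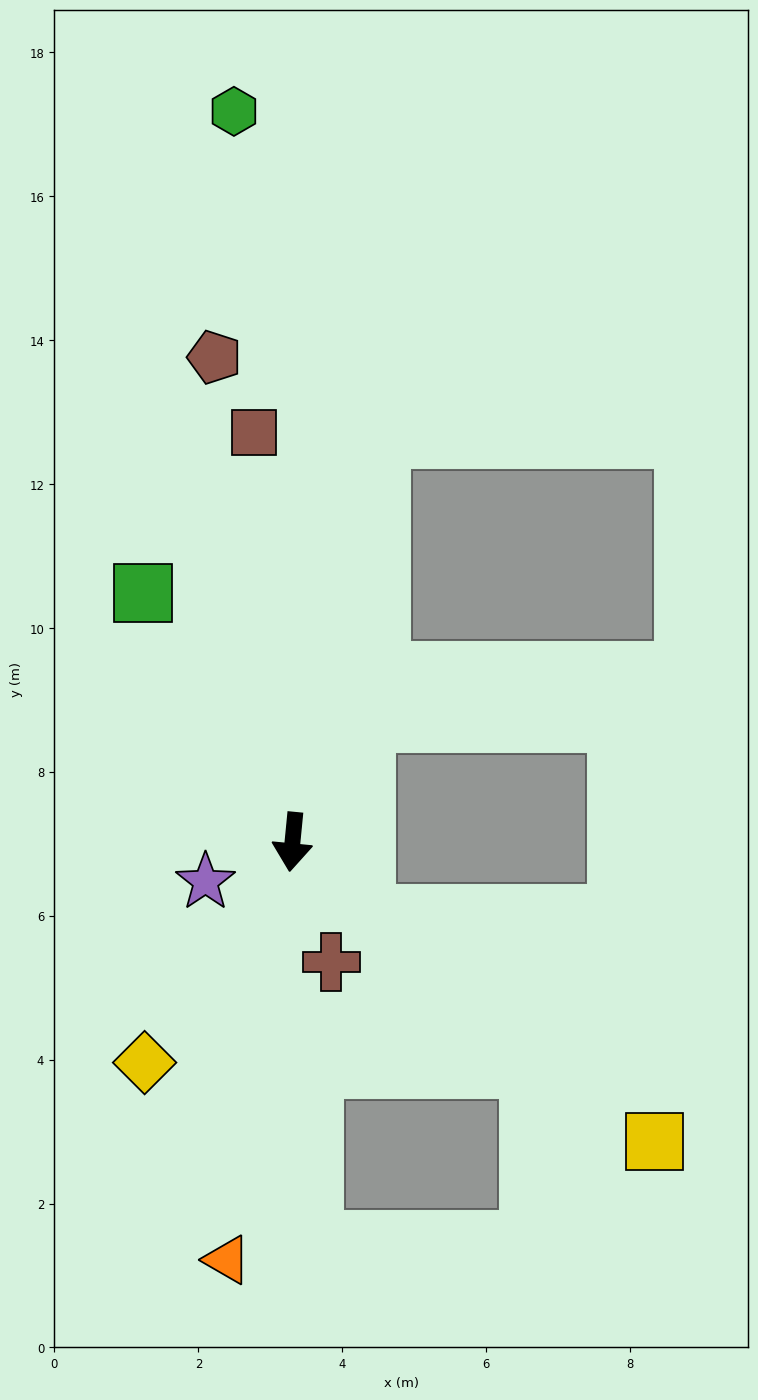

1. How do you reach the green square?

turn right 143°, forward 4.0 m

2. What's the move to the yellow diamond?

turn right 28°, forward 3.7 m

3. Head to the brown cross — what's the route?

turn left 23°, forward 1.8 m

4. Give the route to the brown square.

turn right 169°, forward 5.7 m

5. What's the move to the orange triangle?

turn right 3°, forward 5.9 m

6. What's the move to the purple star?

turn right 60°, forward 1.3 m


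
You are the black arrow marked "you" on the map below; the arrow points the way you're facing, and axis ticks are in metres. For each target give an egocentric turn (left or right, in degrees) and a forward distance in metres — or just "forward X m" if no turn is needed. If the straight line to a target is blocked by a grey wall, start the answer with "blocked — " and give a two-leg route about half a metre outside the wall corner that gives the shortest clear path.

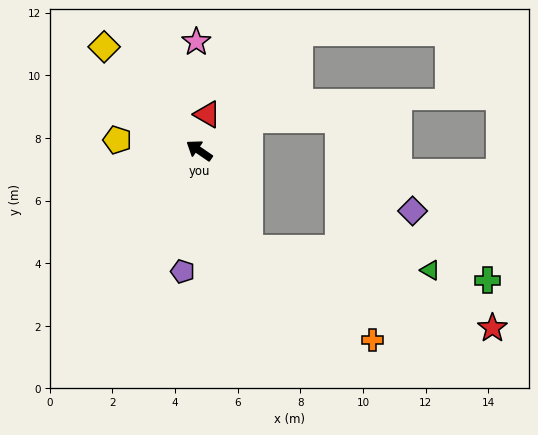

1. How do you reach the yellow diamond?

turn right 13°, forward 4.5 m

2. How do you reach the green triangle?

blocked — turn left 152°, forward 3.5 m, then turn left 55°, forward 5.8 m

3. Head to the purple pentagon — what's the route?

turn left 117°, forward 3.9 m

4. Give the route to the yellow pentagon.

turn left 27°, forward 2.6 m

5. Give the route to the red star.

blocked — turn left 152°, forward 3.5 m, then turn left 44°, forward 8.2 m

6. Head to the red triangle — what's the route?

turn right 68°, forward 1.2 m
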